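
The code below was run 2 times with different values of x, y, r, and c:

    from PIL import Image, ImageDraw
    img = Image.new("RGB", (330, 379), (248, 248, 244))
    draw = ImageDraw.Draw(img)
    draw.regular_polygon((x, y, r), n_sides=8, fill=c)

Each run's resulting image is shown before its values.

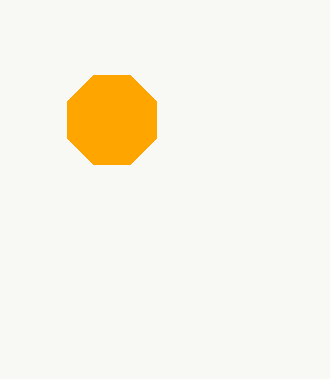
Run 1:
x = 112
y = 120
r = 48
c = 'orange'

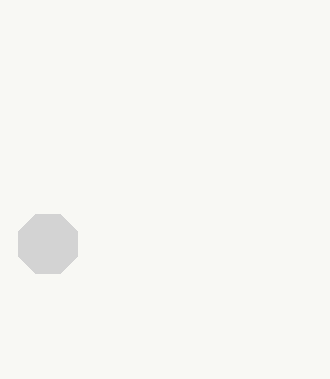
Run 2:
x = 48
y = 244
r = 32
c = 'lightgray'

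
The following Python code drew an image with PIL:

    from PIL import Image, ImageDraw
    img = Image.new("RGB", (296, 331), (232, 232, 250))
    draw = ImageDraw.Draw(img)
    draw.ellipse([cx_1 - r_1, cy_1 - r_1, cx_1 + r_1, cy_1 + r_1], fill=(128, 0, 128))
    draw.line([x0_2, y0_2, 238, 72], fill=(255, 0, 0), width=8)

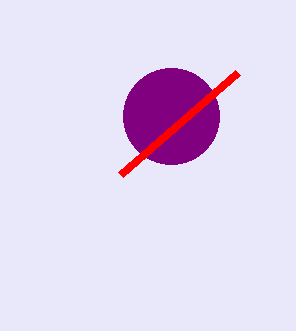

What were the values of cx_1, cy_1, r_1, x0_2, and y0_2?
cx_1 = 171
cy_1 = 116
r_1 = 48
x0_2 = 121
y0_2 = 174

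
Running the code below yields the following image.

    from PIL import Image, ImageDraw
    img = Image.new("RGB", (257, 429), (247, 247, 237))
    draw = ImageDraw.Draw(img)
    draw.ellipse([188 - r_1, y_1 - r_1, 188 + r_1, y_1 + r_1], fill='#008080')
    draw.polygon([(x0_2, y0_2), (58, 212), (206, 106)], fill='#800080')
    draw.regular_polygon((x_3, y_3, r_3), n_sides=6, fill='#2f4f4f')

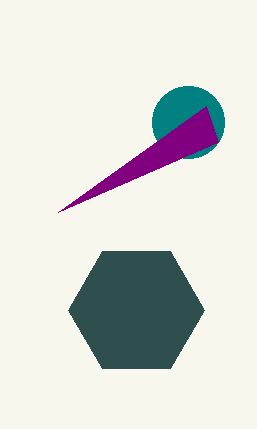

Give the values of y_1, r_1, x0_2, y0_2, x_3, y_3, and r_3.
y_1 = 122, r_1 = 36, x0_2 = 218, y0_2 = 142, x_3 = 136, y_3 = 310, r_3 = 68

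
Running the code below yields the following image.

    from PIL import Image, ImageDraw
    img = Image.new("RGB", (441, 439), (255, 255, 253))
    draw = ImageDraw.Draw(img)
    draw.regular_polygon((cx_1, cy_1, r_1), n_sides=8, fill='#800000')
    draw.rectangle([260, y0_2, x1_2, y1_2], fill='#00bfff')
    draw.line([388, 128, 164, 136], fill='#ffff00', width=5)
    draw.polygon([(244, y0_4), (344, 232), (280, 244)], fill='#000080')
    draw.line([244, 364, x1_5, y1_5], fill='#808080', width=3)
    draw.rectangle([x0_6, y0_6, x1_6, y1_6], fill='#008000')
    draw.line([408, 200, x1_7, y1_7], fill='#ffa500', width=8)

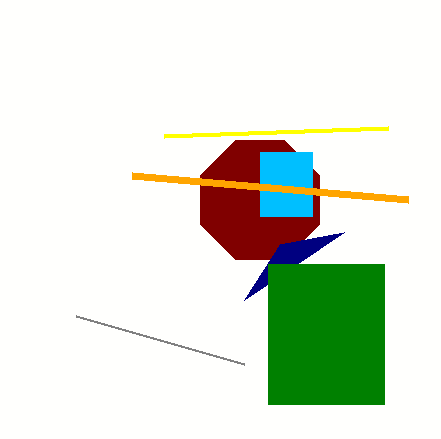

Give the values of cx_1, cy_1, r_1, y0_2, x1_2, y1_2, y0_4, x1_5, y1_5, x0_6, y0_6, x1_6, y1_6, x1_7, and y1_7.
cx_1 = 260
cy_1 = 200
r_1 = 64
y0_2 = 152
x1_2 = 312
y1_2 = 216
y0_4 = 300
x1_5 = 76
y1_5 = 316
x0_6 = 268
y0_6 = 264
x1_6 = 384
y1_6 = 404
x1_7 = 132
y1_7 = 176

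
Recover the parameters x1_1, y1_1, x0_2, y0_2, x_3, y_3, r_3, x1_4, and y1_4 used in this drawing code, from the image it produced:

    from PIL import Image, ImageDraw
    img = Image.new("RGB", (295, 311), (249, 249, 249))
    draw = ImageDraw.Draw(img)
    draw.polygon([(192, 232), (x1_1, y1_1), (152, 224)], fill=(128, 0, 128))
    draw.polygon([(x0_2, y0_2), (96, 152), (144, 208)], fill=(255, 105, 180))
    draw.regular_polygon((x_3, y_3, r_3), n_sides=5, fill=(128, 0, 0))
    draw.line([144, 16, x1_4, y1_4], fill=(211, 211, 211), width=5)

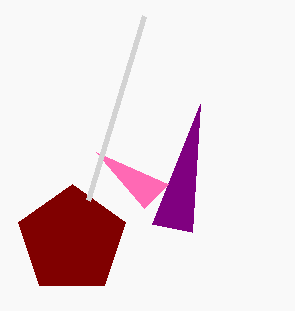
x1_1 = 200
y1_1 = 104
x0_2 = 168
y0_2 = 184
x_3 = 72
y_3 = 240
r_3 = 56
x1_4 = 88
y1_4 = 200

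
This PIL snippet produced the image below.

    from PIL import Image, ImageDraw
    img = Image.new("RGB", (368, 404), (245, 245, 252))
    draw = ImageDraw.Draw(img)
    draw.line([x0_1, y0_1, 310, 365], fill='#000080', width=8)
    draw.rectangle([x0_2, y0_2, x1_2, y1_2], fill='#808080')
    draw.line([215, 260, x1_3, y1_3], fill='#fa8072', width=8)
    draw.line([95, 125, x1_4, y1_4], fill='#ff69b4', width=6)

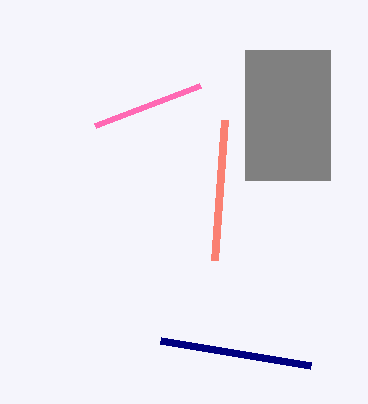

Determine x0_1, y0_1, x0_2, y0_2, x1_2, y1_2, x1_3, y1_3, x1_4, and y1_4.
x0_1 = 160
y0_1 = 340
x0_2 = 245
y0_2 = 50
x1_2 = 330
y1_2 = 180
x1_3 = 225
y1_3 = 120
x1_4 = 200
y1_4 = 85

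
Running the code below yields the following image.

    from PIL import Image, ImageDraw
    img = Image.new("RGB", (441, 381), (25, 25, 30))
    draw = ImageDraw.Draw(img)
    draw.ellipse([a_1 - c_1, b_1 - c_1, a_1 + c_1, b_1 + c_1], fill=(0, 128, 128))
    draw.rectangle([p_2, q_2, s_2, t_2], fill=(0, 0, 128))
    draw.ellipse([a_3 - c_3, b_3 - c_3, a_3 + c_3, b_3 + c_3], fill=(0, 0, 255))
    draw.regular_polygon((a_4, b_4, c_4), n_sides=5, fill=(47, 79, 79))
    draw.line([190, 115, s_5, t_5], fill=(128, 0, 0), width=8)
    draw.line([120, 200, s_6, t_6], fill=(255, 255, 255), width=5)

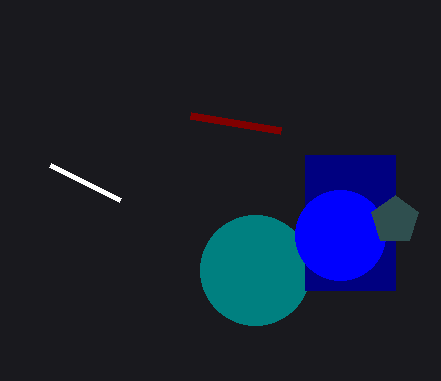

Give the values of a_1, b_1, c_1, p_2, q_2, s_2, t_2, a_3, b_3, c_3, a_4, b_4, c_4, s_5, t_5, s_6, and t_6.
a_1 = 255, b_1 = 270, c_1 = 55, p_2 = 305, q_2 = 155, s_2 = 395, t_2 = 290, a_3 = 340, b_3 = 235, c_3 = 45, a_4 = 395, b_4 = 220, c_4 = 25, s_5 = 280, t_5 = 130, s_6 = 50, t_6 = 165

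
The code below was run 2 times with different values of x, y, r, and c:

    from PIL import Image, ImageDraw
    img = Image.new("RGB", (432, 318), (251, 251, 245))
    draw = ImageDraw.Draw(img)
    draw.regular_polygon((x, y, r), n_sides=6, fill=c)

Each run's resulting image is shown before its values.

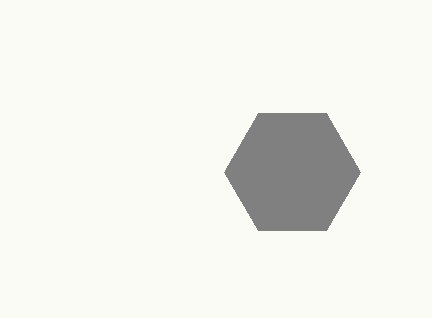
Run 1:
x = 292
y = 172
r = 68
c = 'gray'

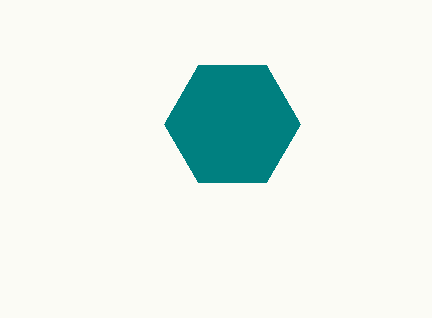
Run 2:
x = 232, y = 124, r = 68, c = 'teal'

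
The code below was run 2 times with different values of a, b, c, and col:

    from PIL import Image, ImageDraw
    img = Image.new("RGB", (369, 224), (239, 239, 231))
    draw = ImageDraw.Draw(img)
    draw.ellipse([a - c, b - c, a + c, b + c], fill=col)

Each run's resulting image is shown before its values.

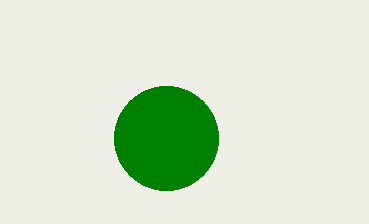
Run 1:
a = 166; b = 138; c = 52; col = 'green'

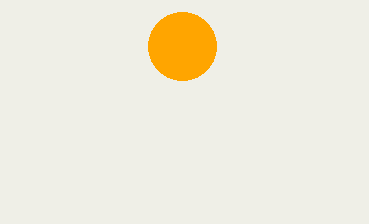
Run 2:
a = 182
b = 46
c = 34
col = 'orange'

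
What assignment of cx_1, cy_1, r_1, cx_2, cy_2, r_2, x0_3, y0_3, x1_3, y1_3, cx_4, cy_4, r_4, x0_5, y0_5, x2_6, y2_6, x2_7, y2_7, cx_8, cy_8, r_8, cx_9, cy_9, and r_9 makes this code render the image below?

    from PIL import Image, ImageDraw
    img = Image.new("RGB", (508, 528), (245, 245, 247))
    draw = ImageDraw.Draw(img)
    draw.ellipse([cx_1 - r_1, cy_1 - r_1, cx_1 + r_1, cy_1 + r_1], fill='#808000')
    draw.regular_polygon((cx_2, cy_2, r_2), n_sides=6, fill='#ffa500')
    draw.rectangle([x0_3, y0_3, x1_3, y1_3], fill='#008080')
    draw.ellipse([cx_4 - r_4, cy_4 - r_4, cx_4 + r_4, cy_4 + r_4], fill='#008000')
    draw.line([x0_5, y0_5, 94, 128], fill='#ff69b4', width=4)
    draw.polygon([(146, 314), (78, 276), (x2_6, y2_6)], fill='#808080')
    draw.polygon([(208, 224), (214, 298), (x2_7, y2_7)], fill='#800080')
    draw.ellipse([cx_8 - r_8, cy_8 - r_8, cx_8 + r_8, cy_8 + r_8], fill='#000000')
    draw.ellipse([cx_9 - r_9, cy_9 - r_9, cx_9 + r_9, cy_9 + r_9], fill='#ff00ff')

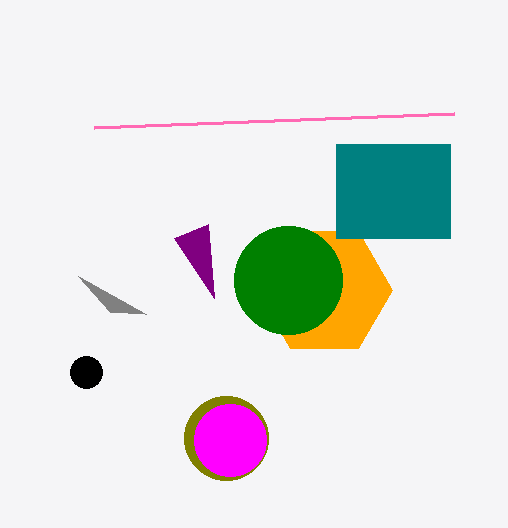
cx_1 = 226
cy_1 = 438
r_1 = 42
cx_2 = 324
cy_2 = 290
r_2 = 68
x0_3 = 336
y0_3 = 144
x1_3 = 450
y1_3 = 238
cx_4 = 288
cy_4 = 280
r_4 = 54
x0_5 = 454
y0_5 = 114
x2_6 = 110
y2_6 = 312
x2_7 = 174
y2_7 = 238
cx_8 = 86
cy_8 = 372
r_8 = 16
cx_9 = 230
cy_9 = 440
r_9 = 36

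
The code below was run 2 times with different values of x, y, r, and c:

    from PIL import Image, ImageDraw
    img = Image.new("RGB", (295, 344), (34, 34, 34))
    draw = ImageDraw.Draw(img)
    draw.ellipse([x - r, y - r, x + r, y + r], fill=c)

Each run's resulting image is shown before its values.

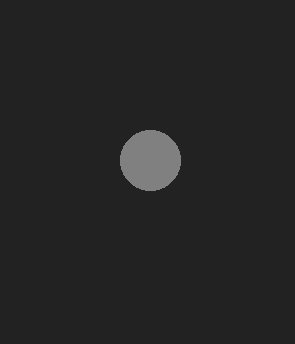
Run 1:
x = 150, y = 160, r = 30, c = 'gray'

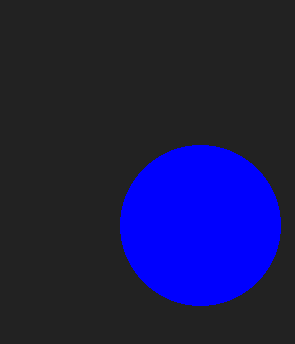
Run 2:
x = 200; y = 225; r = 80; c = 'blue'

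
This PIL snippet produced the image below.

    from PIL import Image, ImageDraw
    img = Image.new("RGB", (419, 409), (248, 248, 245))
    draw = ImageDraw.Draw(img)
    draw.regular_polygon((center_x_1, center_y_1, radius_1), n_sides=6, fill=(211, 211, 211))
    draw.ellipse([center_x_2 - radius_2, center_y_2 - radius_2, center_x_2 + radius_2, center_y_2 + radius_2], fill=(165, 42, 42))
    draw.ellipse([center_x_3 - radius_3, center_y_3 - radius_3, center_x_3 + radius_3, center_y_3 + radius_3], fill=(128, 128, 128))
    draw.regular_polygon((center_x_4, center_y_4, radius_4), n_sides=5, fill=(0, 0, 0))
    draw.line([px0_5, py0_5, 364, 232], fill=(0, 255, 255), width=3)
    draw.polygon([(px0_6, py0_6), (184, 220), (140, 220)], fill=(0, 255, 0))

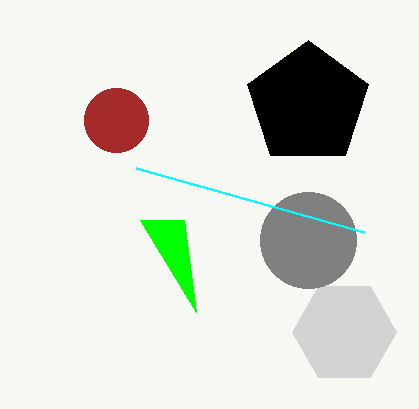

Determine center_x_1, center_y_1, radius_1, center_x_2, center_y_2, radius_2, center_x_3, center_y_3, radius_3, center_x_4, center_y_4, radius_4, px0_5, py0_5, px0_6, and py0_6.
center_x_1 = 344, center_y_1 = 332, radius_1 = 52, center_x_2 = 116, center_y_2 = 120, radius_2 = 32, center_x_3 = 308, center_y_3 = 240, radius_3 = 48, center_x_4 = 308, center_y_4 = 104, radius_4 = 64, px0_5 = 136, py0_5 = 168, px0_6 = 196, py0_6 = 312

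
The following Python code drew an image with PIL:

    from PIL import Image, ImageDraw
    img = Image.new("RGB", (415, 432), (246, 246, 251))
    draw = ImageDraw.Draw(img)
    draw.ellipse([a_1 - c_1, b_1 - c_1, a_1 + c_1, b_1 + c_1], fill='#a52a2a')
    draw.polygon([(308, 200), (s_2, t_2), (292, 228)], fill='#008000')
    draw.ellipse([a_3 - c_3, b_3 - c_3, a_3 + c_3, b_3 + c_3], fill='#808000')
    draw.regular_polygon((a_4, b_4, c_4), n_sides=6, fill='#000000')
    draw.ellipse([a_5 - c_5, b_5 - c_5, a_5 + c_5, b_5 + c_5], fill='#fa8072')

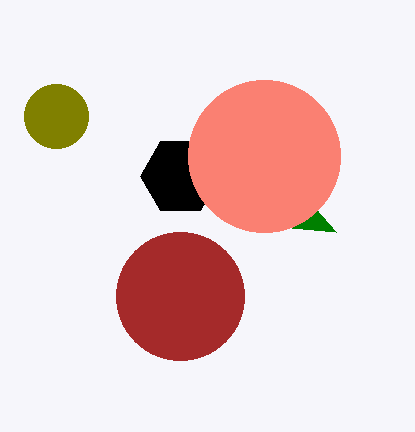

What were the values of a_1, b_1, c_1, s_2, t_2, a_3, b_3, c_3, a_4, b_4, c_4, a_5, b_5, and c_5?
a_1 = 180; b_1 = 296; c_1 = 64; s_2 = 336; t_2 = 232; a_3 = 56; b_3 = 116; c_3 = 32; a_4 = 180; b_4 = 176; c_4 = 40; a_5 = 264; b_5 = 156; c_5 = 76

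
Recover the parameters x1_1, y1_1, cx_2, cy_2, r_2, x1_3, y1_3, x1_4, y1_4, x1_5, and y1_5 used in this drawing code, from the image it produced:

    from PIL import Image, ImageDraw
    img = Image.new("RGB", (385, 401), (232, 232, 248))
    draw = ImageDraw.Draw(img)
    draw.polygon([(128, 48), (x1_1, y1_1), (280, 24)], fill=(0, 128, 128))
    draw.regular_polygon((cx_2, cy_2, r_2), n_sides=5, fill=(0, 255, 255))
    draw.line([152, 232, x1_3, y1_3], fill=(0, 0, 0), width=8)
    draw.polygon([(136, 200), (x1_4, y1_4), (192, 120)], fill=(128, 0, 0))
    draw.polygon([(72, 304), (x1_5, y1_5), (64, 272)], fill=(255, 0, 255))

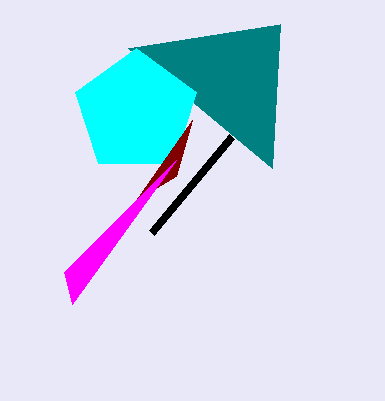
x1_1 = 272; y1_1 = 168; cx_2 = 136; cy_2 = 112; r_2 = 64; x1_3 = 232; y1_3 = 136; x1_4 = 176; y1_4 = 176; x1_5 = 176; y1_5 = 160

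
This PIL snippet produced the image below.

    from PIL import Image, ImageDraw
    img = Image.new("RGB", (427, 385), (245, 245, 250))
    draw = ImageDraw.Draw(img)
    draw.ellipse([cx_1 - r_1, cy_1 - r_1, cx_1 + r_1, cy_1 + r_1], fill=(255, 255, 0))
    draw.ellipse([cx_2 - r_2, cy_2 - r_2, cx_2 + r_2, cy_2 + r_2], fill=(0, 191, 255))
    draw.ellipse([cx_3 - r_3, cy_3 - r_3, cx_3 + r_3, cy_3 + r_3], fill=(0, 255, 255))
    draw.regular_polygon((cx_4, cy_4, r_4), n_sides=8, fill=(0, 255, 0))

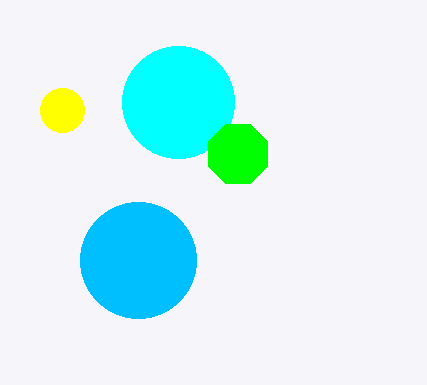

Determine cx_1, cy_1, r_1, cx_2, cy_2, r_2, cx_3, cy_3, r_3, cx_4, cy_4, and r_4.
cx_1 = 62; cy_1 = 110; r_1 = 22; cx_2 = 138; cy_2 = 260; r_2 = 58; cx_3 = 178; cy_3 = 102; r_3 = 56; cx_4 = 238; cy_4 = 154; r_4 = 32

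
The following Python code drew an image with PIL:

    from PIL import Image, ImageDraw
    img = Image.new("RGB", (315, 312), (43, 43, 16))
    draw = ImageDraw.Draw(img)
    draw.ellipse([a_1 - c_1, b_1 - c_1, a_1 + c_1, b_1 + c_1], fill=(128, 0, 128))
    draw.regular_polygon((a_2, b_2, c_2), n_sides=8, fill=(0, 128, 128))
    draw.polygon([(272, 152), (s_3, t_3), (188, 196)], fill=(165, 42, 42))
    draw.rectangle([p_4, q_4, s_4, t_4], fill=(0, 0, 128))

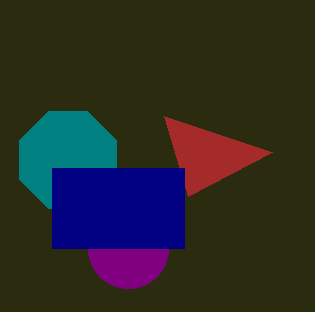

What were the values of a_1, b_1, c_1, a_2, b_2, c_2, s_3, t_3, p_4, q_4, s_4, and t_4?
a_1 = 128; b_1 = 248; c_1 = 40; a_2 = 68; b_2 = 160; c_2 = 52; s_3 = 164; t_3 = 116; p_4 = 52; q_4 = 168; s_4 = 184; t_4 = 248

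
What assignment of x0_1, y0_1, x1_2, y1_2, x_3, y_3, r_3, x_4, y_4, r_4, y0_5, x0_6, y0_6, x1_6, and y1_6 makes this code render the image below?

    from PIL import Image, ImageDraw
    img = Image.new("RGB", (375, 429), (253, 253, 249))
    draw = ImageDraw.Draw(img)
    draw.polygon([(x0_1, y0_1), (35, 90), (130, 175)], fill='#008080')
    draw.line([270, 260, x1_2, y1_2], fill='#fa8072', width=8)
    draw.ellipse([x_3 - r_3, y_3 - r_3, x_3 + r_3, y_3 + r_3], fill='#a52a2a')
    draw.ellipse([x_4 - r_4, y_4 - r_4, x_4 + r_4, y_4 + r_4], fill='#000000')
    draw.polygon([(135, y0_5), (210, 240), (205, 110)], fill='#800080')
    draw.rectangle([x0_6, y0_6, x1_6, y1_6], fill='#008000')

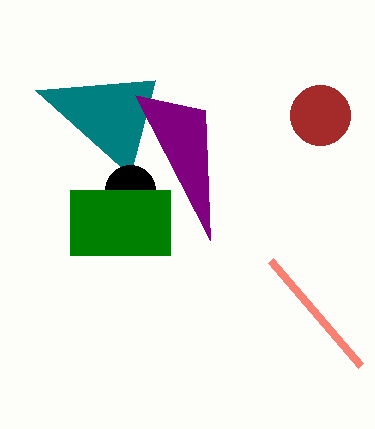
x0_1 = 155; y0_1 = 80; x1_2 = 360; y1_2 = 365; x_3 = 320; y_3 = 115; r_3 = 30; x_4 = 130; y_4 = 190; r_4 = 25; y0_5 = 95; x0_6 = 70; y0_6 = 190; x1_6 = 170; y1_6 = 255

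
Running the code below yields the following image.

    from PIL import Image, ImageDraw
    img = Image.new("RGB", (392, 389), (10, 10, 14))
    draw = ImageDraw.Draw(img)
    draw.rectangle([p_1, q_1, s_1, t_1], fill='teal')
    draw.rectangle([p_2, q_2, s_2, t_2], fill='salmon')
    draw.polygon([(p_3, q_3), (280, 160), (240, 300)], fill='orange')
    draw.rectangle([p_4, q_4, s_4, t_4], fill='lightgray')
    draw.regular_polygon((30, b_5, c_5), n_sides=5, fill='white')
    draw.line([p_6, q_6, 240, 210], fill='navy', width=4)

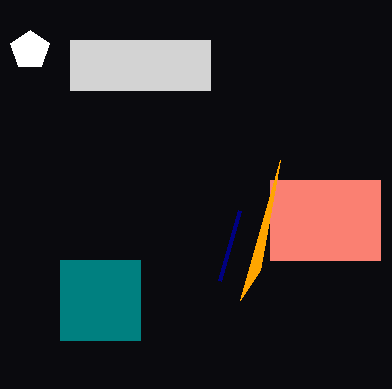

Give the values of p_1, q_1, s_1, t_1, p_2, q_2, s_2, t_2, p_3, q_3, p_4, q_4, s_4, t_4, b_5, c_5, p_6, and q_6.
p_1 = 60
q_1 = 260
s_1 = 140
t_1 = 340
p_2 = 270
q_2 = 180
s_2 = 380
t_2 = 260
p_3 = 260
q_3 = 270
p_4 = 70
q_4 = 40
s_4 = 210
t_4 = 90
b_5 = 50
c_5 = 20
p_6 = 220
q_6 = 280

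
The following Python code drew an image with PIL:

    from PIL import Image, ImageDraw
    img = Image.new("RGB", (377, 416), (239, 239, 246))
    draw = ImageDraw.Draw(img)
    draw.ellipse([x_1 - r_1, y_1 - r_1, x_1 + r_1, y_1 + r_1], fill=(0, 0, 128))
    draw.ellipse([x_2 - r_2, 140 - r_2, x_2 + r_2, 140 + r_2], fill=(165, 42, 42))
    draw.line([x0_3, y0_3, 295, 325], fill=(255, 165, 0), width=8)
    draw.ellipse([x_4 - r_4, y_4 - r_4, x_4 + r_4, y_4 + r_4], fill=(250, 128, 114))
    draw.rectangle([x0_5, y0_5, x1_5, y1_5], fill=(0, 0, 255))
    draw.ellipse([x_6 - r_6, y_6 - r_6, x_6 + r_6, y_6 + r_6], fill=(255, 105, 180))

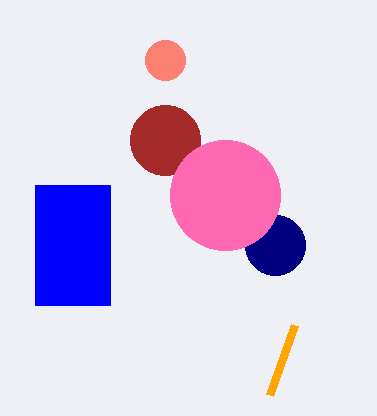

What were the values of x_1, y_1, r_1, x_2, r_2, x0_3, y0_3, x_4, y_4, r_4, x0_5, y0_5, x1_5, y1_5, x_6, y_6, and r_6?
x_1 = 275
y_1 = 245
r_1 = 30
x_2 = 165
r_2 = 35
x0_3 = 270
y0_3 = 395
x_4 = 165
y_4 = 60
r_4 = 20
x0_5 = 35
y0_5 = 185
x1_5 = 110
y1_5 = 305
x_6 = 225
y_6 = 195
r_6 = 55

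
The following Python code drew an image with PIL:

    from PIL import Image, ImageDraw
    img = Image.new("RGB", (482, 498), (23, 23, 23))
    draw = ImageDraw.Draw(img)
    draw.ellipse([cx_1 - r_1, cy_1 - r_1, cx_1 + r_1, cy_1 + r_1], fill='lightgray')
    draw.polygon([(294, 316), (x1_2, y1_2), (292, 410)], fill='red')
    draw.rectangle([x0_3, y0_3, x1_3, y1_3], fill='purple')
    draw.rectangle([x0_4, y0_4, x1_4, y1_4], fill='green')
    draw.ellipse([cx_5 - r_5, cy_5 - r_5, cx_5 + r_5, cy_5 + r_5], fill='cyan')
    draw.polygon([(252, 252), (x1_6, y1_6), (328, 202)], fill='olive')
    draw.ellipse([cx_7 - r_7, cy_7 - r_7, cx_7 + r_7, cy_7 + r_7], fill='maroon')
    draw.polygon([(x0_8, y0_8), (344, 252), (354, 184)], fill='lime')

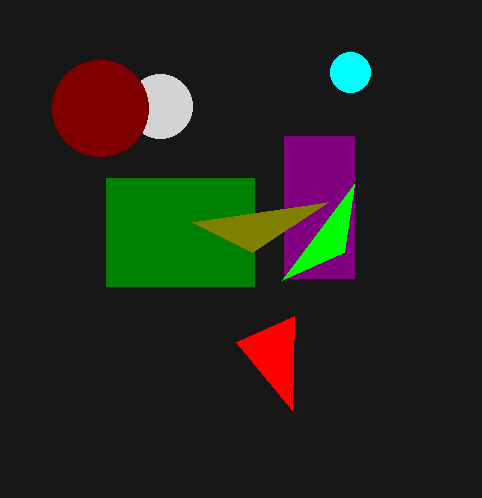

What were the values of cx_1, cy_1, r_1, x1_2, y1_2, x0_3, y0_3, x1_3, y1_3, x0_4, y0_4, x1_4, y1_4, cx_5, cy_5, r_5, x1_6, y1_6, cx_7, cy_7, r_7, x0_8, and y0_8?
cx_1 = 160, cy_1 = 106, r_1 = 32, x1_2 = 236, y1_2 = 342, x0_3 = 284, y0_3 = 136, x1_3 = 354, y1_3 = 278, x0_4 = 106, y0_4 = 178, x1_4 = 254, y1_4 = 286, cx_5 = 350, cy_5 = 72, r_5 = 20, x1_6 = 192, y1_6 = 222, cx_7 = 100, cy_7 = 108, r_7 = 48, x0_8 = 282, y0_8 = 280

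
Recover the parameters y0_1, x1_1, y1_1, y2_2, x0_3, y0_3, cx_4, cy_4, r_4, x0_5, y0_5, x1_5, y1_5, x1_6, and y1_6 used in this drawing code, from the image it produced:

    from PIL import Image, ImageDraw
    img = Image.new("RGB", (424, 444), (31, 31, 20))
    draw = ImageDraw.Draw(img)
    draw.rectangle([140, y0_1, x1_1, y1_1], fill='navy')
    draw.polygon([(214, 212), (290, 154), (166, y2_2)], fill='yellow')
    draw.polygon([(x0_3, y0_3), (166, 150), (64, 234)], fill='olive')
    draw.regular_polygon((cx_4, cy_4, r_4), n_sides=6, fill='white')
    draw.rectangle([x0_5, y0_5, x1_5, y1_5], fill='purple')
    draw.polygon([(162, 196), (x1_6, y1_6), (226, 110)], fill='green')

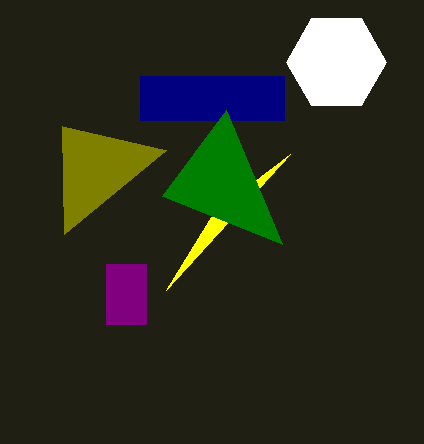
y0_1 = 76, x1_1 = 284, y1_1 = 120, y2_2 = 290, x0_3 = 62, y0_3 = 126, cx_4 = 336, cy_4 = 62, r_4 = 50, x0_5 = 106, y0_5 = 264, x1_5 = 146, y1_5 = 324, x1_6 = 282, y1_6 = 244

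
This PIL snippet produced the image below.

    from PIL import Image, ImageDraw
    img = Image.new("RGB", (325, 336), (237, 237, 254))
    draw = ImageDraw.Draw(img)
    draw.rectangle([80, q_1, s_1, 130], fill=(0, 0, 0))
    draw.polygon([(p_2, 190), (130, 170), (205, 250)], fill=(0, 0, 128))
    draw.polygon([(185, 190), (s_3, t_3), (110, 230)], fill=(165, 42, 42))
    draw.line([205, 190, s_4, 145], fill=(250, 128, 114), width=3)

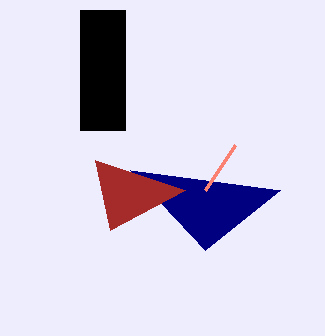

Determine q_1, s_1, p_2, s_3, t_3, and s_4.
q_1 = 10, s_1 = 125, p_2 = 280, s_3 = 95, t_3 = 160, s_4 = 235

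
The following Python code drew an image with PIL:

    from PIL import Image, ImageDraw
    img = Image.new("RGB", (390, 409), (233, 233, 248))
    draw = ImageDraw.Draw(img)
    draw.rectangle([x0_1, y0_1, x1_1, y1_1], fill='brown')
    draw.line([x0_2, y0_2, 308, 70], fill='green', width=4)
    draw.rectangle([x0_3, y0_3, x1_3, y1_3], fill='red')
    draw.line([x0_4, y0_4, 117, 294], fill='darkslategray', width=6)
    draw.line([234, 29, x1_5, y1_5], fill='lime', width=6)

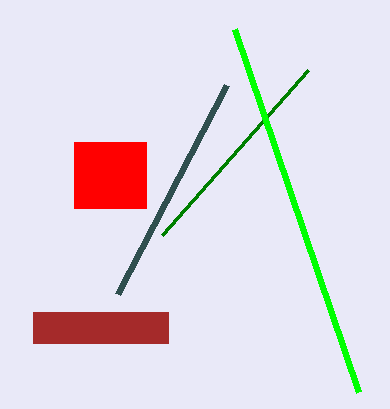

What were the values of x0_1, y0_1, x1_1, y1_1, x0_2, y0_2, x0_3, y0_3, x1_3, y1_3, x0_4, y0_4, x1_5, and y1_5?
x0_1 = 33
y0_1 = 312
x1_1 = 168
y1_1 = 343
x0_2 = 162
y0_2 = 235
x0_3 = 74
y0_3 = 142
x1_3 = 146
y1_3 = 208
x0_4 = 226
y0_4 = 85
x1_5 = 358
y1_5 = 392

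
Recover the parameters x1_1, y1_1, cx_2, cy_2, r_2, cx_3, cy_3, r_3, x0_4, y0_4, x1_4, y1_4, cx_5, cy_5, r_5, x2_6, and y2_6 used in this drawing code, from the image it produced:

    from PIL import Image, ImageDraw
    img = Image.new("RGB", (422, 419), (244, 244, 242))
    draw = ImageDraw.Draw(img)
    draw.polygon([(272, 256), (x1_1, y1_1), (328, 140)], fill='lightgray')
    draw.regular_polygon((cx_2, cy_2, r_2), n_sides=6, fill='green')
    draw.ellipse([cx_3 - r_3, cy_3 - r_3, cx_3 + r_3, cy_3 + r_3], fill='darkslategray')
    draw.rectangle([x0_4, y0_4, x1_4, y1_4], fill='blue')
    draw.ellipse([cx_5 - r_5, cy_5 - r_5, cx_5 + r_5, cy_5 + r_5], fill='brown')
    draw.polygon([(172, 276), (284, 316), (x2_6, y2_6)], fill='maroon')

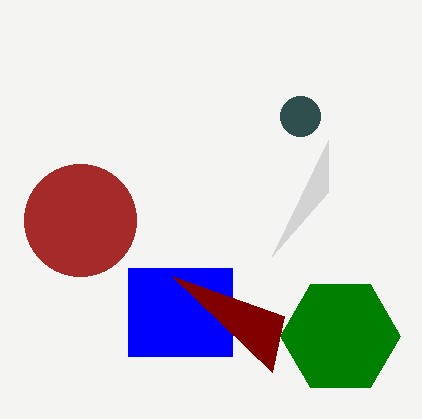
x1_1 = 328; y1_1 = 192; cx_2 = 340; cy_2 = 336; r_2 = 60; cx_3 = 300; cy_3 = 116; r_3 = 20; x0_4 = 128; y0_4 = 268; x1_4 = 232; y1_4 = 356; cx_5 = 80; cy_5 = 220; r_5 = 56; x2_6 = 272; y2_6 = 372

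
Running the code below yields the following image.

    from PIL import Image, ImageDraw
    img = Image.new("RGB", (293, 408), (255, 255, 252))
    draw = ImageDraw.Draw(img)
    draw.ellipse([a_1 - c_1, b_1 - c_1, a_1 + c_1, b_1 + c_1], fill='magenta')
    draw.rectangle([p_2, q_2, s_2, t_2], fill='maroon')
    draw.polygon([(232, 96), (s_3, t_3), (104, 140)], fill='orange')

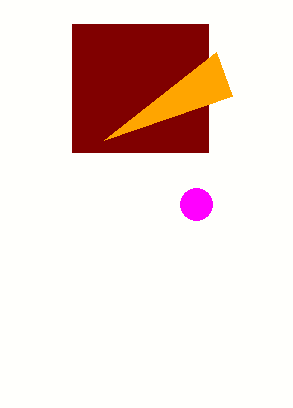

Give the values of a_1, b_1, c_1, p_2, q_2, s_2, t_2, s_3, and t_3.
a_1 = 196; b_1 = 204; c_1 = 16; p_2 = 72; q_2 = 24; s_2 = 208; t_2 = 152; s_3 = 216; t_3 = 52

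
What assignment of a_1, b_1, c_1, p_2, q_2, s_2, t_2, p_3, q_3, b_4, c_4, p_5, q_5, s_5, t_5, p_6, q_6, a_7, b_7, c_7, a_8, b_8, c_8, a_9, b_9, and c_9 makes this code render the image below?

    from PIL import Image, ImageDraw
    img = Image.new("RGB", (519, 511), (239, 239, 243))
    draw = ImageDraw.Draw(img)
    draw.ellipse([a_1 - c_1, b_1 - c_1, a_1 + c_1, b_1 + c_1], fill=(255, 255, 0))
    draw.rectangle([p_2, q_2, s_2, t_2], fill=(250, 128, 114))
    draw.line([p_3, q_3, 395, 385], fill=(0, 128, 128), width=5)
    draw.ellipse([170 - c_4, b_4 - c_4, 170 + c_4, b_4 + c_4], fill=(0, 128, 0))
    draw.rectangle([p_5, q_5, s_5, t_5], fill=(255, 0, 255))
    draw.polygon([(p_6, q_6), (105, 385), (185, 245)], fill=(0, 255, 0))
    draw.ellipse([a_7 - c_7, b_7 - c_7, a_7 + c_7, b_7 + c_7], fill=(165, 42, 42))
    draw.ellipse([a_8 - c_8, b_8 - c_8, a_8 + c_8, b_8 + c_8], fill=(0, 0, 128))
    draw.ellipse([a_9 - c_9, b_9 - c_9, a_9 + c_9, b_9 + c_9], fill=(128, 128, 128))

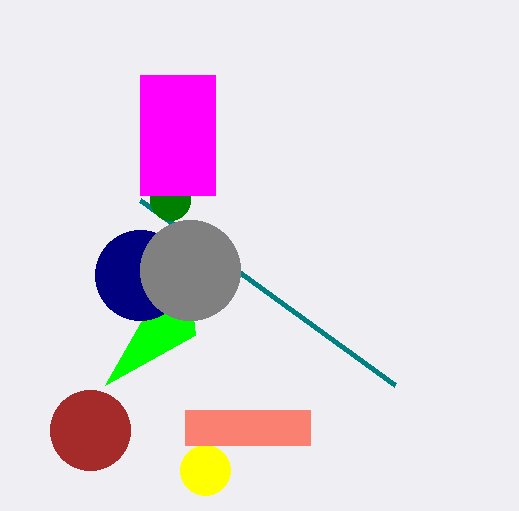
a_1 = 205, b_1 = 470, c_1 = 25, p_2 = 185, q_2 = 410, s_2 = 310, t_2 = 445, p_3 = 140, q_3 = 200, b_4 = 200, c_4 = 20, p_5 = 140, q_5 = 75, s_5 = 215, t_5 = 195, p_6 = 195, q_6 = 335, a_7 = 90, b_7 = 430, c_7 = 40, a_8 = 140, b_8 = 275, c_8 = 45, a_9 = 190, b_9 = 270, c_9 = 50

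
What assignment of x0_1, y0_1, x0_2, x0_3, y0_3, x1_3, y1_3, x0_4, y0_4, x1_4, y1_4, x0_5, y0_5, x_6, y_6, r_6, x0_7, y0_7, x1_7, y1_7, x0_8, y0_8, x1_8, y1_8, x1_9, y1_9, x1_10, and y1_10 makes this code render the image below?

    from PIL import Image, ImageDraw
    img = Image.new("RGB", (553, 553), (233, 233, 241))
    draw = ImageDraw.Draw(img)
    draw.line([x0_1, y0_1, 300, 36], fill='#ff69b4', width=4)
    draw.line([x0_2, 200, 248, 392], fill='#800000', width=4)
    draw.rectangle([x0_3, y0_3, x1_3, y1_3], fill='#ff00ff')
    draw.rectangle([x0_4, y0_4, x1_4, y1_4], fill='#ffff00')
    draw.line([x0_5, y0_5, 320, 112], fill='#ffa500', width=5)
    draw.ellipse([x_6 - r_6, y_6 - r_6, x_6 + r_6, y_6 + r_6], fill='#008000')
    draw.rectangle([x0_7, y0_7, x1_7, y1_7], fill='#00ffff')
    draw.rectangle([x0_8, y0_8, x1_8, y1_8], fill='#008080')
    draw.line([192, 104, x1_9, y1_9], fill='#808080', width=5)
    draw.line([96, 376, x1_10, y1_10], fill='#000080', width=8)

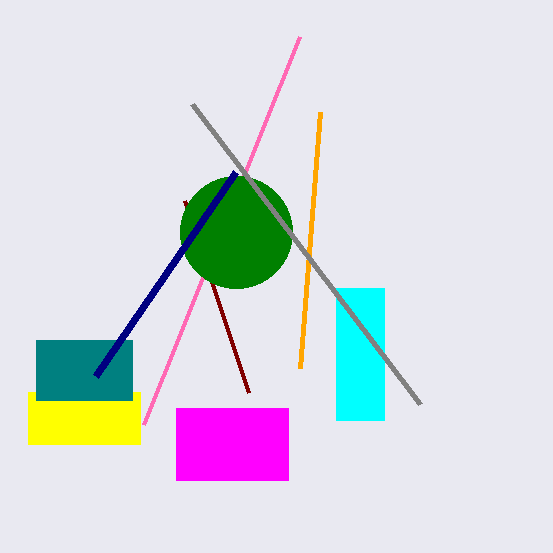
x0_1 = 144, y0_1 = 424, x0_2 = 184, x0_3 = 176, y0_3 = 408, x1_3 = 288, y1_3 = 480, x0_4 = 28, y0_4 = 392, x1_4 = 140, y1_4 = 444, x0_5 = 300, y0_5 = 368, x_6 = 236, y_6 = 232, r_6 = 56, x0_7 = 336, y0_7 = 288, x1_7 = 384, y1_7 = 420, x0_8 = 36, y0_8 = 340, x1_8 = 132, y1_8 = 400, x1_9 = 420, y1_9 = 404, x1_10 = 236, y1_10 = 172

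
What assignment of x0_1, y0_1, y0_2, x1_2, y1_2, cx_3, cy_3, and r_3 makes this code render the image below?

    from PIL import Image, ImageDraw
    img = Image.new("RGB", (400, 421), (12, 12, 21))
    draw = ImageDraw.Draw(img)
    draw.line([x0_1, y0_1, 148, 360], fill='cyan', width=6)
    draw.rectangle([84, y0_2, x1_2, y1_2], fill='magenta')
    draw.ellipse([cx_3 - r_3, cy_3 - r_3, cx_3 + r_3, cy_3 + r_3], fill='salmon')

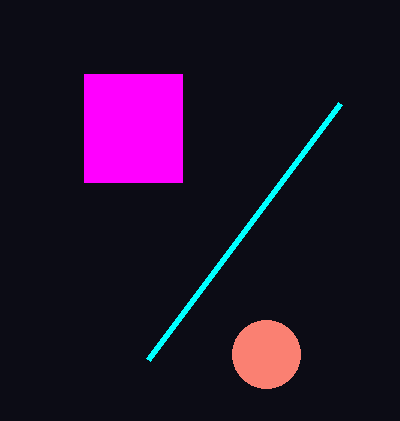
x0_1 = 340
y0_1 = 104
y0_2 = 74
x1_2 = 182
y1_2 = 182
cx_3 = 266
cy_3 = 354
r_3 = 34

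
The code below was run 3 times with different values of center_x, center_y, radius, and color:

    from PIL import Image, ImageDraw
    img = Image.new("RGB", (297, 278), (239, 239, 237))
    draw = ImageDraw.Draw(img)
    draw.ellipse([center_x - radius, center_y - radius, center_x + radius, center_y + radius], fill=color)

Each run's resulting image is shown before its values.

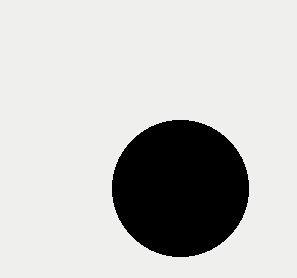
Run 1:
center_x = 180, center_y = 188, radius = 68, color = 'black'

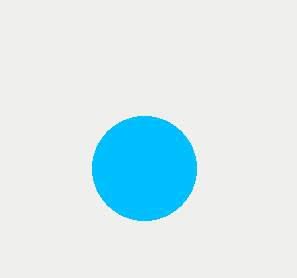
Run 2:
center_x = 144
center_y = 168
radius = 52
color = 'deepskyblue'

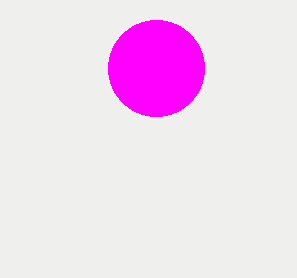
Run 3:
center_x = 156, center_y = 68, radius = 48, color = 'magenta'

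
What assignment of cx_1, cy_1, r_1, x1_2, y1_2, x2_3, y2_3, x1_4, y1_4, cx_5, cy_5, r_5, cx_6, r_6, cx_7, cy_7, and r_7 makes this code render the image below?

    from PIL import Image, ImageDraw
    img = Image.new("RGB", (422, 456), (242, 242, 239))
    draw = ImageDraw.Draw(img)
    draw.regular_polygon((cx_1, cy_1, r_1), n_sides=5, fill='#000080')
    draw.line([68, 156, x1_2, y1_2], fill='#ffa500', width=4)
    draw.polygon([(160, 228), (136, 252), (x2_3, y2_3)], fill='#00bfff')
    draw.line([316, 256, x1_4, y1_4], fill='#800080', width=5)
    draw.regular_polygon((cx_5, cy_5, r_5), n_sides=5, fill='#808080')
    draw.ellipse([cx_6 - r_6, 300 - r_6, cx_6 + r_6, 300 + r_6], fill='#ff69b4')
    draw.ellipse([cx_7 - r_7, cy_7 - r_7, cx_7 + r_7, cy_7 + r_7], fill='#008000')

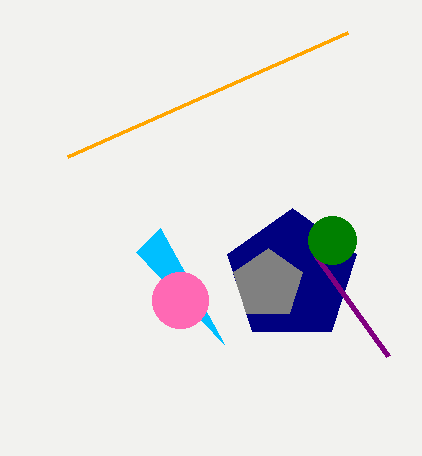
cx_1 = 292; cy_1 = 276; r_1 = 68; x1_2 = 348; y1_2 = 32; x2_3 = 224; y2_3 = 344; x1_4 = 388; y1_4 = 356; cx_5 = 268; cy_5 = 284; r_5 = 36; cx_6 = 180; r_6 = 28; cx_7 = 332; cy_7 = 240; r_7 = 24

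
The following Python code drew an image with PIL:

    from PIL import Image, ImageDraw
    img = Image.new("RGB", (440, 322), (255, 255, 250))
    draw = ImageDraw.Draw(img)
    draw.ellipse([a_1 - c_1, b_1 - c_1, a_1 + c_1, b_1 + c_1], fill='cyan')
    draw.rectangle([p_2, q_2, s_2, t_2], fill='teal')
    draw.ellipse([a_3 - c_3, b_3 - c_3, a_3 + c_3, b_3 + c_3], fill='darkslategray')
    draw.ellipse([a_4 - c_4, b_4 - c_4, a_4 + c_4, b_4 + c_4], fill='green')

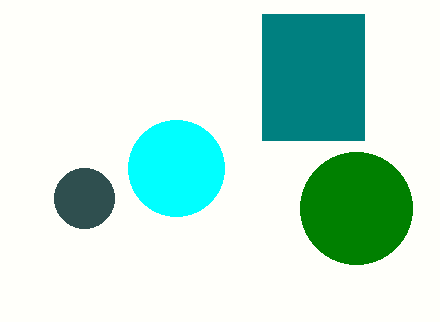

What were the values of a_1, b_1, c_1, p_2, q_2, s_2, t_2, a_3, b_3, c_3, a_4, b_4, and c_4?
a_1 = 176, b_1 = 168, c_1 = 48, p_2 = 262, q_2 = 14, s_2 = 364, t_2 = 140, a_3 = 84, b_3 = 198, c_3 = 30, a_4 = 356, b_4 = 208, c_4 = 56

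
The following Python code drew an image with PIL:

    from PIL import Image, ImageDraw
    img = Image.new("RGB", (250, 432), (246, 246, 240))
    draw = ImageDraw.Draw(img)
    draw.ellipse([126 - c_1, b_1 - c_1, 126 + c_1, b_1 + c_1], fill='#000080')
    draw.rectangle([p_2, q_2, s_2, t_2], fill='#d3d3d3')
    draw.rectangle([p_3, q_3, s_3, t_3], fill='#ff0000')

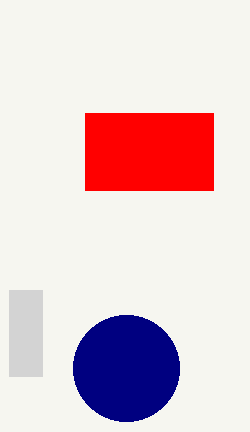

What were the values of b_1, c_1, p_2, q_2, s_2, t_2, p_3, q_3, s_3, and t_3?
b_1 = 368; c_1 = 53; p_2 = 9; q_2 = 290; s_2 = 42; t_2 = 376; p_3 = 85; q_3 = 113; s_3 = 213; t_3 = 190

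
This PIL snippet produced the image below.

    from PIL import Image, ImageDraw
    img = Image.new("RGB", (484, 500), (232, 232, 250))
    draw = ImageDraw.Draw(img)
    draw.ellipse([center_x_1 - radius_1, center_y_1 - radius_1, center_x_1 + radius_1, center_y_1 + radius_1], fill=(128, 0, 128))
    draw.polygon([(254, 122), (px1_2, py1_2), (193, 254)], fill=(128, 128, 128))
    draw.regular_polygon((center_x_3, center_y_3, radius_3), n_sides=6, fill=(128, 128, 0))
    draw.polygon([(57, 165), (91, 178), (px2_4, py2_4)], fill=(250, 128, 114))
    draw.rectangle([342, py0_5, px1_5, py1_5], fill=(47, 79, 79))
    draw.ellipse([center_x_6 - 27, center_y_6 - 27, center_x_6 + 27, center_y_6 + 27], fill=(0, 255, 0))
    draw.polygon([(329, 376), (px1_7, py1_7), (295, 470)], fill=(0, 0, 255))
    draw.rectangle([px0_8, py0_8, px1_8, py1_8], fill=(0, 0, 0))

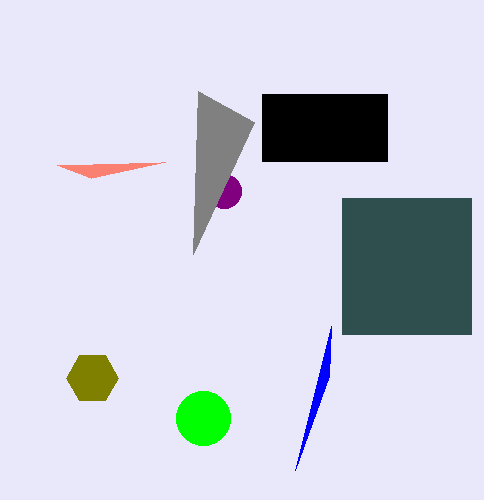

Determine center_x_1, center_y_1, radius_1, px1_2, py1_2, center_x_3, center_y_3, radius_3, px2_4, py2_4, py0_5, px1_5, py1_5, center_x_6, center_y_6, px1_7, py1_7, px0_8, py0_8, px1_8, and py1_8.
center_x_1 = 224; center_y_1 = 191; radius_1 = 17; px1_2 = 198; py1_2 = 91; center_x_3 = 92; center_y_3 = 378; radius_3 = 26; px2_4 = 165; py2_4 = 162; py0_5 = 198; px1_5 = 471; py1_5 = 334; center_x_6 = 203; center_y_6 = 418; px1_7 = 331; py1_7 = 326; px0_8 = 262; py0_8 = 94; px1_8 = 387; py1_8 = 161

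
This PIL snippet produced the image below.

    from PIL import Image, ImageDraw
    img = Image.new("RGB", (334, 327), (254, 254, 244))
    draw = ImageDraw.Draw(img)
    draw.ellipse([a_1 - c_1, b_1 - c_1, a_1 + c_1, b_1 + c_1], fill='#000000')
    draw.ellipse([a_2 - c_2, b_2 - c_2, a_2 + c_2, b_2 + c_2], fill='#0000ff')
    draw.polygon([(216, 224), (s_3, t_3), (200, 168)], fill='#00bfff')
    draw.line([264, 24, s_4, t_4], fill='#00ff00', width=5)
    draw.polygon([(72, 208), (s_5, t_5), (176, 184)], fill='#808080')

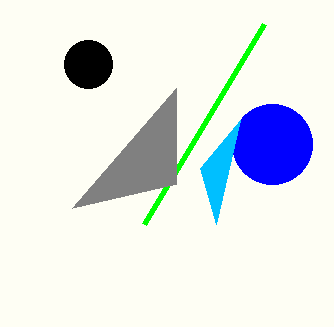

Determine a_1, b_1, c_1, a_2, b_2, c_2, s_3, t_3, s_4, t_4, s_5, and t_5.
a_1 = 88
b_1 = 64
c_1 = 24
a_2 = 272
b_2 = 144
c_2 = 40
s_3 = 240
t_3 = 120
s_4 = 144
t_4 = 224
s_5 = 176
t_5 = 88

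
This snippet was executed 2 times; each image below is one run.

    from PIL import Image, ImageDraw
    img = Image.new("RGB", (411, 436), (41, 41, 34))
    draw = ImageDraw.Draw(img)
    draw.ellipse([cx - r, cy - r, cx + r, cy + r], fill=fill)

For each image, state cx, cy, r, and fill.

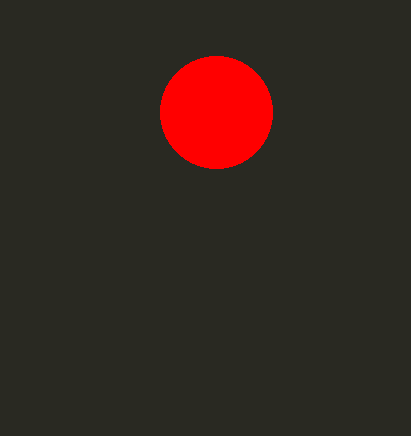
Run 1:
cx = 216, cy = 112, r = 56, fill = 'red'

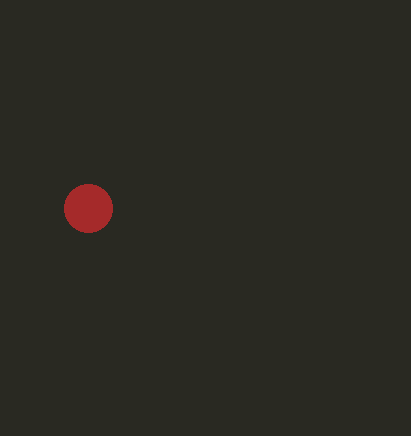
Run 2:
cx = 88; cy = 208; r = 24; fill = 'brown'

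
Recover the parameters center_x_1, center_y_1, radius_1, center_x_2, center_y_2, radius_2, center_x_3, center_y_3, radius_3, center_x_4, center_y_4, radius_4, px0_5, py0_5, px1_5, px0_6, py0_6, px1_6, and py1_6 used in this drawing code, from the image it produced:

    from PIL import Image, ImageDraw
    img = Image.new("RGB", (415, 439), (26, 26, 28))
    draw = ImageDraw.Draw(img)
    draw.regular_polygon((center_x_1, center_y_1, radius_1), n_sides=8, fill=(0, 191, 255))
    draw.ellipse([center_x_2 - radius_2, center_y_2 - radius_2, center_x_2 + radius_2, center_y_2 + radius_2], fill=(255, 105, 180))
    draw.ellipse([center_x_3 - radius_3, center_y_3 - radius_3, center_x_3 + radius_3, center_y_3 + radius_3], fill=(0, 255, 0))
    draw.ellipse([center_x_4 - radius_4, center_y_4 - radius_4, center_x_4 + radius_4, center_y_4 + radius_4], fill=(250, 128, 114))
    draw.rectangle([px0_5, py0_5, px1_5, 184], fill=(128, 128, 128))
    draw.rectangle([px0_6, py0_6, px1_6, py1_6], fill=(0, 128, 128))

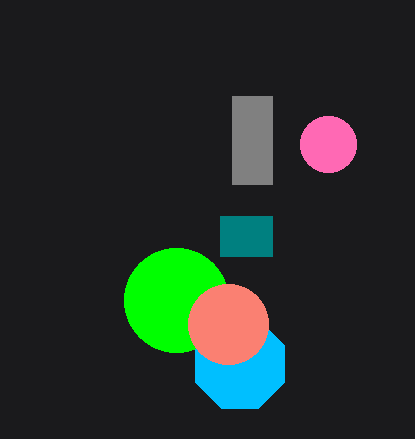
center_x_1 = 240
center_y_1 = 364
radius_1 = 48
center_x_2 = 328
center_y_2 = 144
radius_2 = 28
center_x_3 = 176
center_y_3 = 300
radius_3 = 52
center_x_4 = 228
center_y_4 = 324
radius_4 = 40
px0_5 = 232
py0_5 = 96
px1_5 = 272
px0_6 = 220
py0_6 = 216
px1_6 = 272
py1_6 = 256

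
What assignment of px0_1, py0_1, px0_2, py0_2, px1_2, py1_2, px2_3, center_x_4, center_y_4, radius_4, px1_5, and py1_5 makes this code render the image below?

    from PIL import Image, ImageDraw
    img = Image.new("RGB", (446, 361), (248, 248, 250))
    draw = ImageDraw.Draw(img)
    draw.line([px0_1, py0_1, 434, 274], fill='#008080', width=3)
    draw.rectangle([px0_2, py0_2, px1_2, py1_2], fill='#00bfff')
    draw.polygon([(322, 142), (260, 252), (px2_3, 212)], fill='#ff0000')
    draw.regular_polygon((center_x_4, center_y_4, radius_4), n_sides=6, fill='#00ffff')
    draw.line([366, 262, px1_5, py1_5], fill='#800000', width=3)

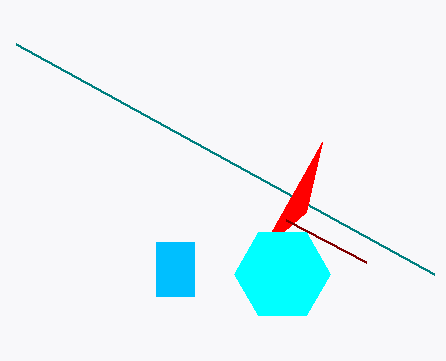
px0_1 = 16, py0_1 = 44, px0_2 = 156, py0_2 = 242, px1_2 = 194, py1_2 = 296, px2_3 = 306, center_x_4 = 282, center_y_4 = 274, radius_4 = 48, px1_5 = 286, py1_5 = 220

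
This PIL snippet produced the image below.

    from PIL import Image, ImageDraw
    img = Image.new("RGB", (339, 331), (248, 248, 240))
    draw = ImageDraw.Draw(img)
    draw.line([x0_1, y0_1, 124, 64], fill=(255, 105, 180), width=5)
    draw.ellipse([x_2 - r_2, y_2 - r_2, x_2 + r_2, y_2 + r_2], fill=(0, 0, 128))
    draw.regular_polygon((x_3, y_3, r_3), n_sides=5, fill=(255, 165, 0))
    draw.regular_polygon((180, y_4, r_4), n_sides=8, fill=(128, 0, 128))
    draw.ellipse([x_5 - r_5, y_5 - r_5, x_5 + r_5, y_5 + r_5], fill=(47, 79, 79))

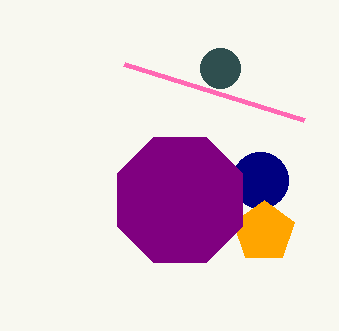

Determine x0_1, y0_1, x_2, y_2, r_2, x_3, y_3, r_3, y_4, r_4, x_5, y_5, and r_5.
x0_1 = 304, y0_1 = 120, x_2 = 260, y_2 = 180, r_2 = 28, x_3 = 264, y_3 = 232, r_3 = 32, y_4 = 200, r_4 = 68, x_5 = 220, y_5 = 68, r_5 = 20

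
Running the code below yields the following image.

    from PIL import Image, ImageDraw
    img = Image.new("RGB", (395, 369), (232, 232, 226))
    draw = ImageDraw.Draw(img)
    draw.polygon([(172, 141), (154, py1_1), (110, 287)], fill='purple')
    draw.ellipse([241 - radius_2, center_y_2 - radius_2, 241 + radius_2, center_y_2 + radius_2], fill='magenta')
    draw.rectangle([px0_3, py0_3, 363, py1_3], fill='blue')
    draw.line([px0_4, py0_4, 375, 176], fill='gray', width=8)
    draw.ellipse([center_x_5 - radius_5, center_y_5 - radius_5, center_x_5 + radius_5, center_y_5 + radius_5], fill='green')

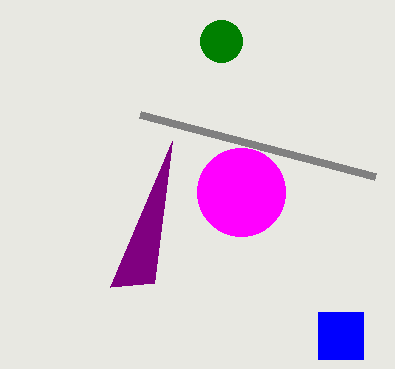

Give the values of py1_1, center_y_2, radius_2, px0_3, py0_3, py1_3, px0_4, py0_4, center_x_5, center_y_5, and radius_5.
py1_1 = 283; center_y_2 = 192; radius_2 = 44; px0_3 = 318; py0_3 = 312; py1_3 = 359; px0_4 = 140; py0_4 = 114; center_x_5 = 221; center_y_5 = 41; radius_5 = 21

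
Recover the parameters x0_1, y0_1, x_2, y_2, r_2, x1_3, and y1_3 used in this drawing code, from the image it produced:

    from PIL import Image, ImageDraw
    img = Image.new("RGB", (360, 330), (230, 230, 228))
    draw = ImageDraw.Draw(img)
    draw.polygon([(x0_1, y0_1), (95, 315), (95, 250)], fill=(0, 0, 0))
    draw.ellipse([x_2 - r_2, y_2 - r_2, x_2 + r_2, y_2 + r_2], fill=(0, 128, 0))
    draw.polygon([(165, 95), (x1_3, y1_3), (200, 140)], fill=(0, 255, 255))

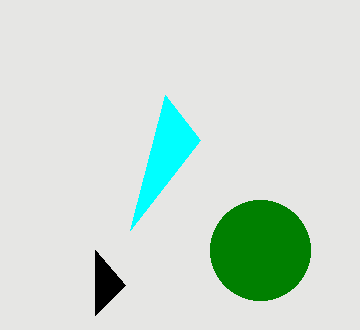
x0_1 = 125, y0_1 = 285, x_2 = 260, y_2 = 250, r_2 = 50, x1_3 = 130, y1_3 = 230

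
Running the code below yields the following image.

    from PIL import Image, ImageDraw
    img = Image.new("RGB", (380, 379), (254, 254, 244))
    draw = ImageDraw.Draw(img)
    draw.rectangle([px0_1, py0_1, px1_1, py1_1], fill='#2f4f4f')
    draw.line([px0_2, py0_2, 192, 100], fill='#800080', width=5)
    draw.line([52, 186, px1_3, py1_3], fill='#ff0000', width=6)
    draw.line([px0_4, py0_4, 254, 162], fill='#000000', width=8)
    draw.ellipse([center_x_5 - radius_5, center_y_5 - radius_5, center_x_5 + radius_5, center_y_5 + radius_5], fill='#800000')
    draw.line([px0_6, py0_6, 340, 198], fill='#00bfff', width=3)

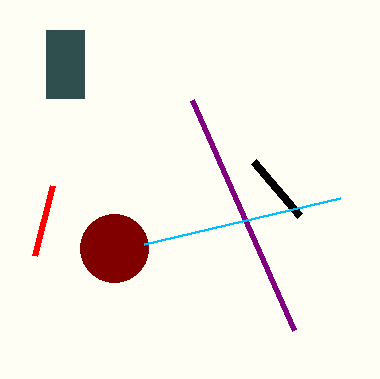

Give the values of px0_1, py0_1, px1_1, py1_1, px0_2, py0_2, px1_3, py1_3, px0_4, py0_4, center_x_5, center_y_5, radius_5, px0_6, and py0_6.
px0_1 = 46; py0_1 = 30; px1_1 = 84; py1_1 = 98; px0_2 = 294; py0_2 = 330; px1_3 = 34; py1_3 = 256; px0_4 = 300; py0_4 = 216; center_x_5 = 114; center_y_5 = 248; radius_5 = 34; px0_6 = 144; py0_6 = 244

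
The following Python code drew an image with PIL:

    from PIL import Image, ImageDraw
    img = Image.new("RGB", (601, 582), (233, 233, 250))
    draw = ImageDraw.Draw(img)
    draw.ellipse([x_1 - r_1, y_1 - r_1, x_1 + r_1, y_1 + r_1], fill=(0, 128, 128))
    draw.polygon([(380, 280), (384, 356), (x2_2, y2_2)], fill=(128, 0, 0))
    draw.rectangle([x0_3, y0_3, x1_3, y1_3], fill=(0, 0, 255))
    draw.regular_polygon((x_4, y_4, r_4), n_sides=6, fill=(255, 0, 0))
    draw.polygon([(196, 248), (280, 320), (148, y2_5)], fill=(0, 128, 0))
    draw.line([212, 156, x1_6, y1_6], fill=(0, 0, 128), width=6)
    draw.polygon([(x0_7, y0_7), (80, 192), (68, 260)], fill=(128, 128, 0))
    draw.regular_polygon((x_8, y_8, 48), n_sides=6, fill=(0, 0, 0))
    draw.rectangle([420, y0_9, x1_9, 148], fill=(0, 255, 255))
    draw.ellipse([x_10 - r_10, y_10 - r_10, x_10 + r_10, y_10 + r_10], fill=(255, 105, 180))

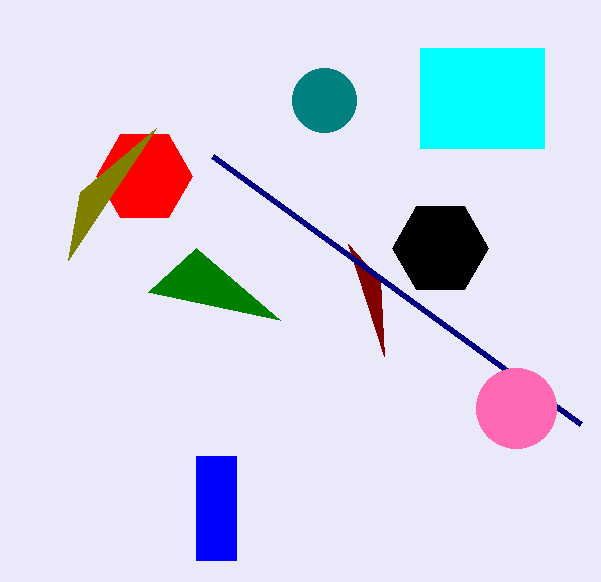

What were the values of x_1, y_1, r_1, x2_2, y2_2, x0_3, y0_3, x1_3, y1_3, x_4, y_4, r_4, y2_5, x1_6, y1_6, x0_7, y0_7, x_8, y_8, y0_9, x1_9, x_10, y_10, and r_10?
x_1 = 324
y_1 = 100
r_1 = 32
x2_2 = 348
y2_2 = 244
x0_3 = 196
y0_3 = 456
x1_3 = 236
y1_3 = 560
x_4 = 144
y_4 = 176
r_4 = 48
y2_5 = 292
x1_6 = 580
y1_6 = 424
x0_7 = 156
y0_7 = 128
x_8 = 440
y_8 = 248
y0_9 = 48
x1_9 = 544
x_10 = 516
y_10 = 408
r_10 = 40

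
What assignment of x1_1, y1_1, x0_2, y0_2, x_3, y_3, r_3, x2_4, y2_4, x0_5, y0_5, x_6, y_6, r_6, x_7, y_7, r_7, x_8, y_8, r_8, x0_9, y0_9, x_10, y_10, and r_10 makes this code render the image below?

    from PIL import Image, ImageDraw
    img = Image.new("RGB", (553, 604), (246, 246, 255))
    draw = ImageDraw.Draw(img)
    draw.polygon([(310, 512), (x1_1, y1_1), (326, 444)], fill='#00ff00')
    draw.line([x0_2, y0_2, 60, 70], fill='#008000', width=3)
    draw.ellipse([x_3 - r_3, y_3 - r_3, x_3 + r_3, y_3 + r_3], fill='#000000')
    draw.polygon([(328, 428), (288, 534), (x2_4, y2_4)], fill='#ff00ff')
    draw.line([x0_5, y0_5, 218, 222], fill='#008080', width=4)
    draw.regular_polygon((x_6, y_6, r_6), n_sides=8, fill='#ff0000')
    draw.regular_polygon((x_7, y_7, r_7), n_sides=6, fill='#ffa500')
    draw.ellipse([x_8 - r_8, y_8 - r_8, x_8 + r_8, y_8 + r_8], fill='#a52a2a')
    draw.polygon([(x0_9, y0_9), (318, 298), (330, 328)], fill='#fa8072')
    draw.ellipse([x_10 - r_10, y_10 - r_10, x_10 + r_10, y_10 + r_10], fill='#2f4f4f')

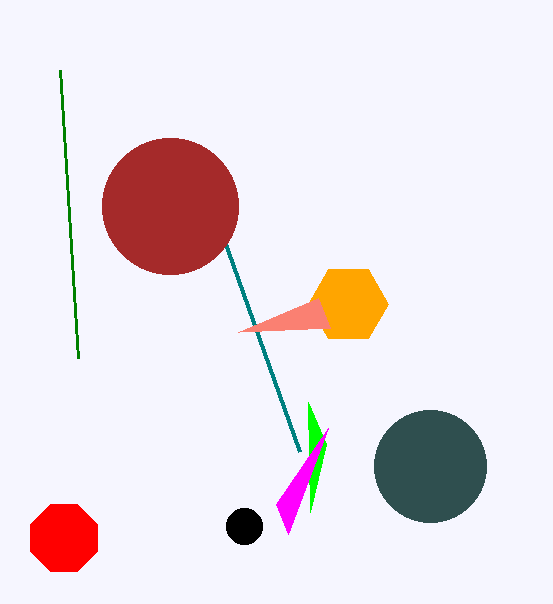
x1_1 = 308, y1_1 = 402, x0_2 = 78, y0_2 = 358, x_3 = 244, y_3 = 526, r_3 = 18, x2_4 = 276, y2_4 = 504, x0_5 = 300, y0_5 = 452, x_6 = 64, y_6 = 538, r_6 = 36, x_7 = 348, y_7 = 304, r_7 = 40, x_8 = 170, y_8 = 206, r_8 = 68, x0_9 = 238, y0_9 = 332, x_10 = 430, y_10 = 466, r_10 = 56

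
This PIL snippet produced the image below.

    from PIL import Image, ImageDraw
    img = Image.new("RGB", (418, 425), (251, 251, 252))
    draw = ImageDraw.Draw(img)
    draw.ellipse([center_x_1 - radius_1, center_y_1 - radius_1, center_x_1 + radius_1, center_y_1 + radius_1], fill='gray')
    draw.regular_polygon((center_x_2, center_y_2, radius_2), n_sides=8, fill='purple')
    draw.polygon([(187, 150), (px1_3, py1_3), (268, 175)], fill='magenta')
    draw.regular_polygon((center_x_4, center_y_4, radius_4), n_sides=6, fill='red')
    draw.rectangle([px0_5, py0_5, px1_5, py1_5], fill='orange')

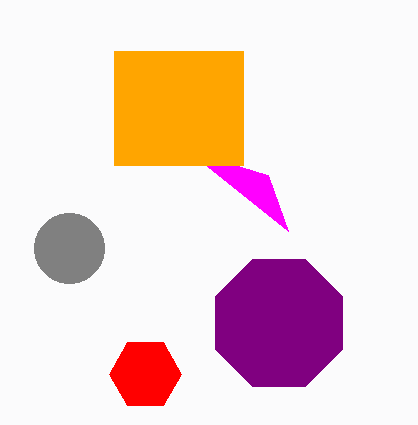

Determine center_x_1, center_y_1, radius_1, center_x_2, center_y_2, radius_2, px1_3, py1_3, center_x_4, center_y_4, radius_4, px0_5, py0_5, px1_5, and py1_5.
center_x_1 = 69; center_y_1 = 248; radius_1 = 35; center_x_2 = 279; center_y_2 = 323; radius_2 = 69; px1_3 = 288; py1_3 = 231; center_x_4 = 145; center_y_4 = 374; radius_4 = 36; px0_5 = 114; py0_5 = 51; px1_5 = 243; py1_5 = 165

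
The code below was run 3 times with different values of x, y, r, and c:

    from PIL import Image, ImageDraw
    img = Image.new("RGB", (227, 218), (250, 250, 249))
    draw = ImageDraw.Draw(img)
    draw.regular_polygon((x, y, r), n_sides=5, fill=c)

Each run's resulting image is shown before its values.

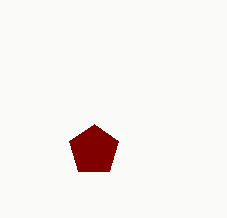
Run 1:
x = 94; y = 150; r = 26; c = 'maroon'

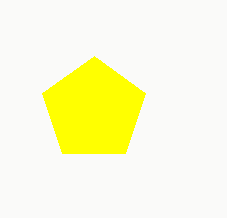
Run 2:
x = 94
y = 110
r = 54
c = 'yellow'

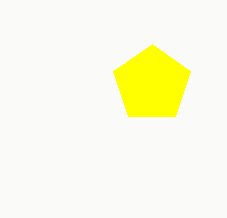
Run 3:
x = 152; y = 84; r = 40; c = 'yellow'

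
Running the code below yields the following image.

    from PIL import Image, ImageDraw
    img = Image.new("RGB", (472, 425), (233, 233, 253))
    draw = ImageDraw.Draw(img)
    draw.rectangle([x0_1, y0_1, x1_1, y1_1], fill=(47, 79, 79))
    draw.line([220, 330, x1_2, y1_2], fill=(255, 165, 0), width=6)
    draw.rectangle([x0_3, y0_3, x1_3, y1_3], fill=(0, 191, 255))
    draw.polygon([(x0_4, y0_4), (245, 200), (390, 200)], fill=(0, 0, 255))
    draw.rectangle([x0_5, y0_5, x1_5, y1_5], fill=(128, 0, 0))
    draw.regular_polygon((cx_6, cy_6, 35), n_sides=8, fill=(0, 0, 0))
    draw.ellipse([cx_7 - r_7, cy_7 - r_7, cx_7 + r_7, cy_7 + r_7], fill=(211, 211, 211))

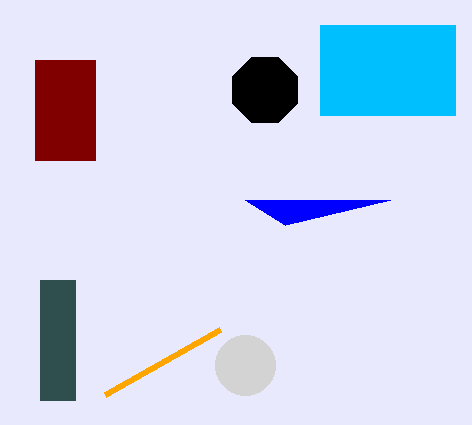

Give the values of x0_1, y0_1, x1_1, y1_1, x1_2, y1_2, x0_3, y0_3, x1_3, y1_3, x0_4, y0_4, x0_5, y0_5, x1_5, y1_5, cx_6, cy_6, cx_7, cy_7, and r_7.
x0_1 = 40; y0_1 = 280; x1_1 = 75; y1_1 = 400; x1_2 = 105; y1_2 = 395; x0_3 = 320; y0_3 = 25; x1_3 = 455; y1_3 = 115; x0_4 = 285; y0_4 = 225; x0_5 = 35; y0_5 = 60; x1_5 = 95; y1_5 = 160; cx_6 = 265; cy_6 = 90; cx_7 = 245; cy_7 = 365; r_7 = 30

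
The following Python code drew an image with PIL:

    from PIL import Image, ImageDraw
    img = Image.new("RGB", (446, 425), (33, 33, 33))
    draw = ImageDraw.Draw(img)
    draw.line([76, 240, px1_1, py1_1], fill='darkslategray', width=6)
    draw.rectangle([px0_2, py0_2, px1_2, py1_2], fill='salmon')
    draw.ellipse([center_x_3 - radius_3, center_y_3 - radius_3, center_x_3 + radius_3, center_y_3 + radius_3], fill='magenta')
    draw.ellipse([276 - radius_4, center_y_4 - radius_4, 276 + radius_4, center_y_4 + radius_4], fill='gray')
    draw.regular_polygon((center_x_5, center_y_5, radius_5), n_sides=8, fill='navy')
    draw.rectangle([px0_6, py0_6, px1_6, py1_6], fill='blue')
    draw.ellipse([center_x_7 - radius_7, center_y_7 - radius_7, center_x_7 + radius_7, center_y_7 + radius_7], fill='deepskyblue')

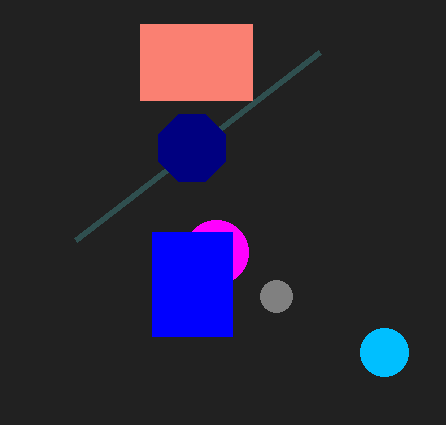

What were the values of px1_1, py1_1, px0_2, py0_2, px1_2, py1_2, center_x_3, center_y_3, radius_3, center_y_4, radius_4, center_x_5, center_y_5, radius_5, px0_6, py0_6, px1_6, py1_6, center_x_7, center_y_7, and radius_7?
px1_1 = 320; py1_1 = 52; px0_2 = 140; py0_2 = 24; px1_2 = 252; py1_2 = 100; center_x_3 = 216; center_y_3 = 252; radius_3 = 32; center_y_4 = 296; radius_4 = 16; center_x_5 = 192; center_y_5 = 148; radius_5 = 36; px0_6 = 152; py0_6 = 232; px1_6 = 232; py1_6 = 336; center_x_7 = 384; center_y_7 = 352; radius_7 = 24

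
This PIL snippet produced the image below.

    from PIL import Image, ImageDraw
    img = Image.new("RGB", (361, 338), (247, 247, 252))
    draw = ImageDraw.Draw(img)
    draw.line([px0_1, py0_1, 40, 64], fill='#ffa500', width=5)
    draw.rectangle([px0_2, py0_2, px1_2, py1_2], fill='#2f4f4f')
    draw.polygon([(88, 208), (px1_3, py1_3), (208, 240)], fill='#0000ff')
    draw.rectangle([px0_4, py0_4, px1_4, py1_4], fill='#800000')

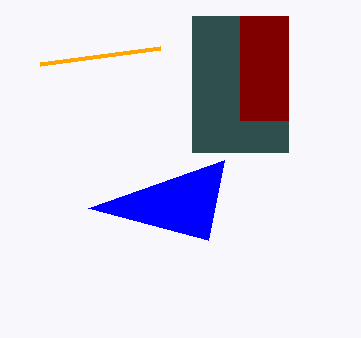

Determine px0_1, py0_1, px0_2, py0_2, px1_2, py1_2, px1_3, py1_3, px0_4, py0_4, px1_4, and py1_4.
px0_1 = 160
py0_1 = 48
px0_2 = 192
py0_2 = 16
px1_2 = 288
py1_2 = 152
px1_3 = 224
py1_3 = 160
px0_4 = 240
py0_4 = 16
px1_4 = 288
py1_4 = 120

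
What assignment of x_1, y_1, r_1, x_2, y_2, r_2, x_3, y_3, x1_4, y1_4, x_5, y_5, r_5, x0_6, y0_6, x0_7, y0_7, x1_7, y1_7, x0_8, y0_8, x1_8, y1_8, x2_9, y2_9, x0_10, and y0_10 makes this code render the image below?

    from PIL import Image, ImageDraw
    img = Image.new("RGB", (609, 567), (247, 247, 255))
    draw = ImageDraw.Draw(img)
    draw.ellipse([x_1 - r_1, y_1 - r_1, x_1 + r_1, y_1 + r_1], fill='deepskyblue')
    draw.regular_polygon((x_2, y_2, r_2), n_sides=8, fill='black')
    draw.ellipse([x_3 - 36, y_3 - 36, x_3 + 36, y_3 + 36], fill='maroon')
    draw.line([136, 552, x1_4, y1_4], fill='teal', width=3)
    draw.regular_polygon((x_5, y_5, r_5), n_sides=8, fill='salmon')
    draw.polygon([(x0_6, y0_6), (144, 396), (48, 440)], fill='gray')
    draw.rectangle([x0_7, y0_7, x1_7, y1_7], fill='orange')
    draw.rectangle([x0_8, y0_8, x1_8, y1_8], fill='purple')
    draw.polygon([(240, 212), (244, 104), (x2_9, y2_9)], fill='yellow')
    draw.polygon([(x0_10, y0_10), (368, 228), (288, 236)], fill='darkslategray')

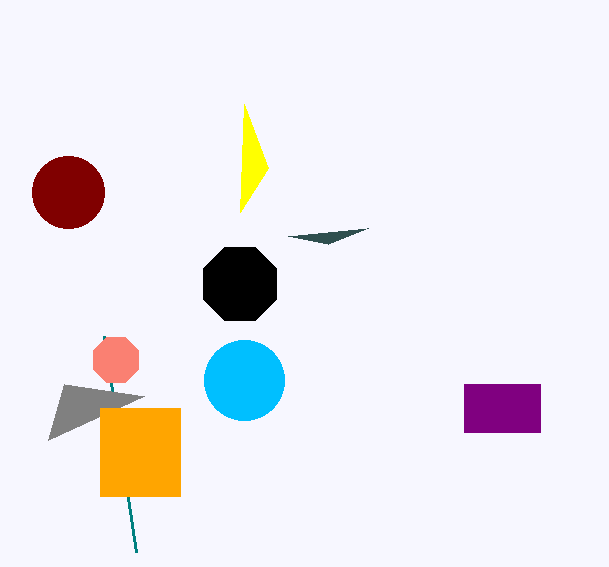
x_1 = 244; y_1 = 380; r_1 = 40; x_2 = 240; y_2 = 284; r_2 = 40; x_3 = 68; y_3 = 192; x1_4 = 104; y1_4 = 336; x_5 = 116; y_5 = 360; r_5 = 24; x0_6 = 64; y0_6 = 384; x0_7 = 100; y0_7 = 408; x1_7 = 180; y1_7 = 496; x0_8 = 464; y0_8 = 384; x1_8 = 540; y1_8 = 432; x2_9 = 268; y2_9 = 168; x0_10 = 328; y0_10 = 244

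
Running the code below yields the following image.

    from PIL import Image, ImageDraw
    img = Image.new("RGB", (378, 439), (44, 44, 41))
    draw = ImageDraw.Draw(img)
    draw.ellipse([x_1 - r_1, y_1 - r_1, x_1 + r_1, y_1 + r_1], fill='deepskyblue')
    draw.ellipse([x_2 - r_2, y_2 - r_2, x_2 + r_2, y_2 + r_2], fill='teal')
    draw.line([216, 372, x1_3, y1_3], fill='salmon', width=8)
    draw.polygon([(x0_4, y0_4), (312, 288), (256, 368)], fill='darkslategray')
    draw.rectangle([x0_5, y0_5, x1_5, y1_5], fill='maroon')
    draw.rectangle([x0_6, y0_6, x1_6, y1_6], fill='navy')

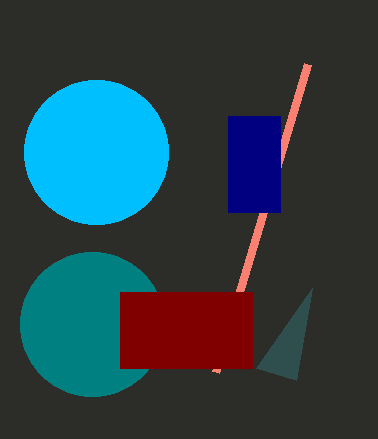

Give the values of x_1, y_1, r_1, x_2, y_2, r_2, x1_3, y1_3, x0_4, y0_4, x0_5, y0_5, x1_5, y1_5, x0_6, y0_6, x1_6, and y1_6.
x_1 = 96
y_1 = 152
r_1 = 72
x_2 = 92
y_2 = 324
r_2 = 72
x1_3 = 308
y1_3 = 64
x0_4 = 296
y0_4 = 380
x0_5 = 120
y0_5 = 292
x1_5 = 252
y1_5 = 368
x0_6 = 228
y0_6 = 116
x1_6 = 280
y1_6 = 212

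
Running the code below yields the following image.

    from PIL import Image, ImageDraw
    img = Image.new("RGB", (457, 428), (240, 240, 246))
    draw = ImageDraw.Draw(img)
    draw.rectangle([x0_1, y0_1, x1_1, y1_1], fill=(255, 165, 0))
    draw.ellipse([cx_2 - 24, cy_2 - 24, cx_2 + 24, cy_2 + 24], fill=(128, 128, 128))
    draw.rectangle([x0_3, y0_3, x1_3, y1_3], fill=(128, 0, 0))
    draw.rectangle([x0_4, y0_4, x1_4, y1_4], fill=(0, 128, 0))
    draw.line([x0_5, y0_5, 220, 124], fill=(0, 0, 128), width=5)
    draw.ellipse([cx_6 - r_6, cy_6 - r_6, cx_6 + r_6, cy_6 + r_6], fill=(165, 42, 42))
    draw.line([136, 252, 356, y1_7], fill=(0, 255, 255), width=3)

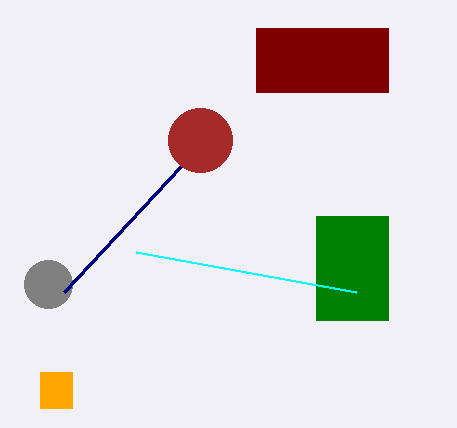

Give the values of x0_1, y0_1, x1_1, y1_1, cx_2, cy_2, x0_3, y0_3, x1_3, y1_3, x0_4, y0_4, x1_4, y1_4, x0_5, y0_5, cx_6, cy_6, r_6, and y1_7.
x0_1 = 40, y0_1 = 372, x1_1 = 72, y1_1 = 408, cx_2 = 48, cy_2 = 284, x0_3 = 256, y0_3 = 28, x1_3 = 388, y1_3 = 92, x0_4 = 316, y0_4 = 216, x1_4 = 388, y1_4 = 320, x0_5 = 64, y0_5 = 292, cx_6 = 200, cy_6 = 140, r_6 = 32, y1_7 = 292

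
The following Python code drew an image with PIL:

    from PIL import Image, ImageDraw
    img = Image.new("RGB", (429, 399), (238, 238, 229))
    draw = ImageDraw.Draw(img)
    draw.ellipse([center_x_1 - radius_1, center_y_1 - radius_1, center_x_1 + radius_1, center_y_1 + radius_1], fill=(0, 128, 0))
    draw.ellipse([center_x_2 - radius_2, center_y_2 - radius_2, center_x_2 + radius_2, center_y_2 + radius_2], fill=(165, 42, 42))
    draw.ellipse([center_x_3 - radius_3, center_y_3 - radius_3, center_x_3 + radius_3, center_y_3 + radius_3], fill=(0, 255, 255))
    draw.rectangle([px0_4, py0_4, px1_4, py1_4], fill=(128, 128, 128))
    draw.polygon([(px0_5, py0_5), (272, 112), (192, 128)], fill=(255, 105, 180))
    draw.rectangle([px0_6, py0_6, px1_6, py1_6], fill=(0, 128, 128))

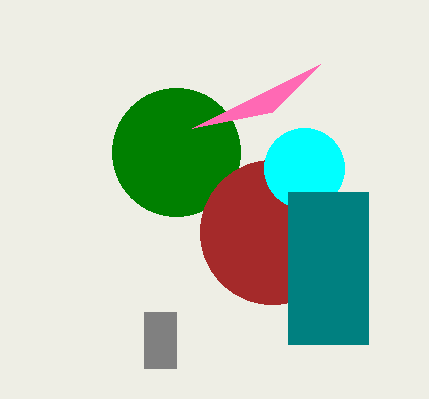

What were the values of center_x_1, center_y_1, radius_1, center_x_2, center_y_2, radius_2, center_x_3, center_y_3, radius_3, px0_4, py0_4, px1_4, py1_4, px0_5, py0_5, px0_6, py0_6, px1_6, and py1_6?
center_x_1 = 176, center_y_1 = 152, radius_1 = 64, center_x_2 = 272, center_y_2 = 232, radius_2 = 72, center_x_3 = 304, center_y_3 = 168, radius_3 = 40, px0_4 = 144, py0_4 = 312, px1_4 = 176, py1_4 = 368, px0_5 = 320, py0_5 = 64, px0_6 = 288, py0_6 = 192, px1_6 = 368, py1_6 = 344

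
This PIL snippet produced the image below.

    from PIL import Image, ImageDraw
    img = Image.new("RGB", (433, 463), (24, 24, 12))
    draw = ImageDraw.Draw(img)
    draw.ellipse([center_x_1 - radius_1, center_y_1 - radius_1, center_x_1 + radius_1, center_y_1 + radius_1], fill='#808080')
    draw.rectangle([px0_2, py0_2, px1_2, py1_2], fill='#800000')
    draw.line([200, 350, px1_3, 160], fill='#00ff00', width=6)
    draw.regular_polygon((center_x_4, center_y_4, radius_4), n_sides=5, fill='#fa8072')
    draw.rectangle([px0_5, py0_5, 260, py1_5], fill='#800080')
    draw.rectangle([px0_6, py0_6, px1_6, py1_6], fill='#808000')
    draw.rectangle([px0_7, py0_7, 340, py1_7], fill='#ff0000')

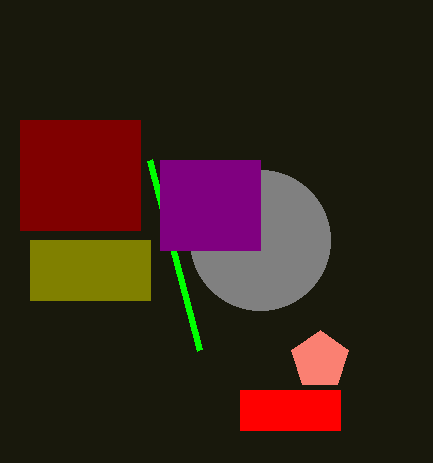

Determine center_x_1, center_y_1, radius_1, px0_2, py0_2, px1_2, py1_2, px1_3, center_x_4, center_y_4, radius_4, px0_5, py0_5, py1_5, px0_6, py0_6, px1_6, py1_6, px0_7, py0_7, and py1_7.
center_x_1 = 260
center_y_1 = 240
radius_1 = 70
px0_2 = 20
py0_2 = 120
px1_2 = 140
py1_2 = 230
px1_3 = 150
center_x_4 = 320
center_y_4 = 360
radius_4 = 30
px0_5 = 160
py0_5 = 160
py1_5 = 250
px0_6 = 30
py0_6 = 240
px1_6 = 150
py1_6 = 300
px0_7 = 240
py0_7 = 390
py1_7 = 430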